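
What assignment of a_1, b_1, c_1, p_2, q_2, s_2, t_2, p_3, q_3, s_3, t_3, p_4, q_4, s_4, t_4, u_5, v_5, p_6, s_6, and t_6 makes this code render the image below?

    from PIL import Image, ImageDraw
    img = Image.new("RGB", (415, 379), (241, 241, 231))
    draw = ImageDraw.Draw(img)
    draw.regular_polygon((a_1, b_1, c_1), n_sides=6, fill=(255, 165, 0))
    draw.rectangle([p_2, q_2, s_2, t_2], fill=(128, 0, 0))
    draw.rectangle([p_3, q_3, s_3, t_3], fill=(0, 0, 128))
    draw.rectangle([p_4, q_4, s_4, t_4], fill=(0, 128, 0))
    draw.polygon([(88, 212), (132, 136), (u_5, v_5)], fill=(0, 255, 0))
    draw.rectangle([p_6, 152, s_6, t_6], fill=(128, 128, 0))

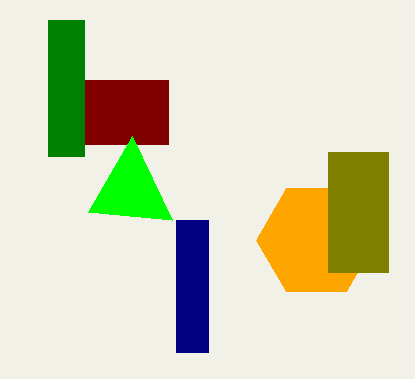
a_1 = 316; b_1 = 240; c_1 = 60; p_2 = 48; q_2 = 80; s_2 = 168; t_2 = 144; p_3 = 176; q_3 = 220; s_3 = 208; t_3 = 352; p_4 = 48; q_4 = 20; s_4 = 84; t_4 = 156; u_5 = 172; v_5 = 220; p_6 = 328; s_6 = 388; t_6 = 272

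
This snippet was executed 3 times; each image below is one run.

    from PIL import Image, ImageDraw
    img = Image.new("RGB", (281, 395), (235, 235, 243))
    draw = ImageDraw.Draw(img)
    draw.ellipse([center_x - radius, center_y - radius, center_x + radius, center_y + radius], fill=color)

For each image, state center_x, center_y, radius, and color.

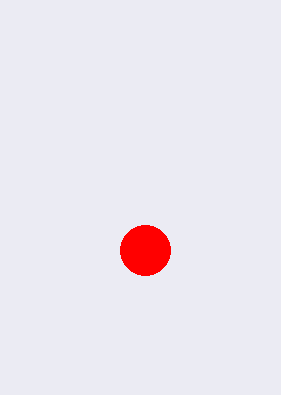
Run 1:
center_x = 145; center_y = 250; radius = 25; color = 'red'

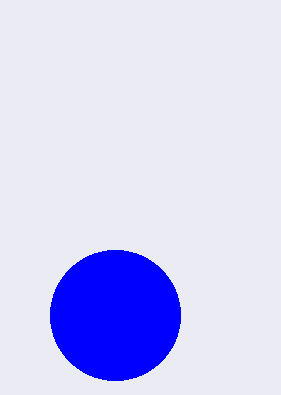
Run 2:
center_x = 115
center_y = 315
radius = 65
color = 'blue'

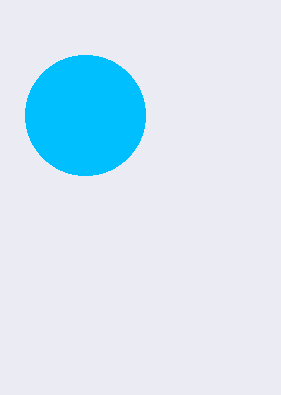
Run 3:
center_x = 85; center_y = 115; radius = 60; color = 'deepskyblue'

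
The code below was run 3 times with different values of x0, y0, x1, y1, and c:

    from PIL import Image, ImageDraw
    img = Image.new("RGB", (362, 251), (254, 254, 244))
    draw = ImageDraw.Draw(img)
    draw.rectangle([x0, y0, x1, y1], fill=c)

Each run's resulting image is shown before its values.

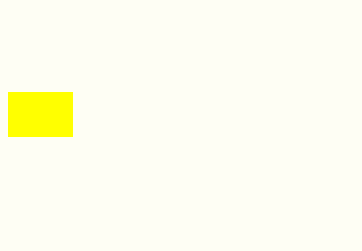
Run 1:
x0 = 8, y0 = 92, x1 = 72, y1 = 136, c = 'yellow'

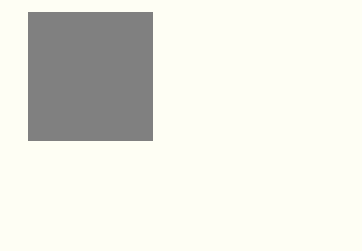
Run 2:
x0 = 28; y0 = 12; x1 = 152; y1 = 140; c = 'gray'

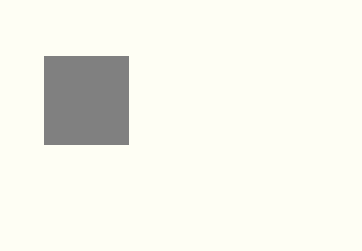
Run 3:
x0 = 44, y0 = 56, x1 = 128, y1 = 144, c = 'gray'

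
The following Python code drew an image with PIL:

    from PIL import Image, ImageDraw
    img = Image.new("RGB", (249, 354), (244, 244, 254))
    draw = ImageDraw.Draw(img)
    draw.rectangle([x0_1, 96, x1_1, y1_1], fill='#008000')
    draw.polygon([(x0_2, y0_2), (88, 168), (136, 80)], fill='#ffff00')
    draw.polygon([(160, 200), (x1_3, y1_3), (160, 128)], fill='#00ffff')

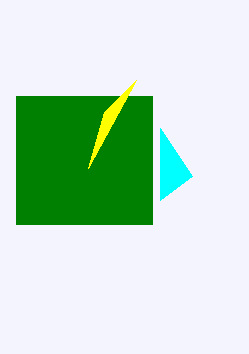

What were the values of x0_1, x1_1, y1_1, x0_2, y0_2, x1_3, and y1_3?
x0_1 = 16; x1_1 = 152; y1_1 = 224; x0_2 = 104; y0_2 = 112; x1_3 = 192; y1_3 = 176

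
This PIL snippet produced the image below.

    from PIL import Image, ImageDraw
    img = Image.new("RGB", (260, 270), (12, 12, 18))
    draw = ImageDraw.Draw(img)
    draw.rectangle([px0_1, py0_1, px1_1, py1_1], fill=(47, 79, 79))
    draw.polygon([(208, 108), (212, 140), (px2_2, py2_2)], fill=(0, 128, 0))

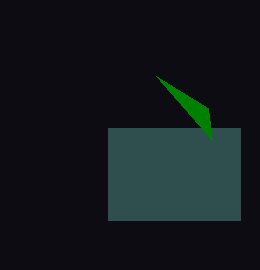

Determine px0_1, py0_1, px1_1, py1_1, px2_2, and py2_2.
px0_1 = 108, py0_1 = 128, px1_1 = 240, py1_1 = 220, px2_2 = 156, py2_2 = 76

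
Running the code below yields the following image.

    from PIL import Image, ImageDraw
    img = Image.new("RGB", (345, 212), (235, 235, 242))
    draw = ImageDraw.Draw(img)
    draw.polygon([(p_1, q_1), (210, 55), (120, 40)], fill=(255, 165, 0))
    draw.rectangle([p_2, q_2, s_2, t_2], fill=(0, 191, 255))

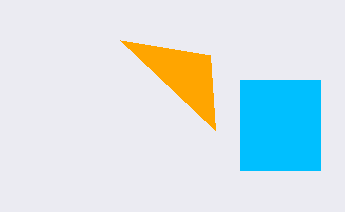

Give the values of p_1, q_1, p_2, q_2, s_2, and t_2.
p_1 = 215; q_1 = 130; p_2 = 240; q_2 = 80; s_2 = 320; t_2 = 170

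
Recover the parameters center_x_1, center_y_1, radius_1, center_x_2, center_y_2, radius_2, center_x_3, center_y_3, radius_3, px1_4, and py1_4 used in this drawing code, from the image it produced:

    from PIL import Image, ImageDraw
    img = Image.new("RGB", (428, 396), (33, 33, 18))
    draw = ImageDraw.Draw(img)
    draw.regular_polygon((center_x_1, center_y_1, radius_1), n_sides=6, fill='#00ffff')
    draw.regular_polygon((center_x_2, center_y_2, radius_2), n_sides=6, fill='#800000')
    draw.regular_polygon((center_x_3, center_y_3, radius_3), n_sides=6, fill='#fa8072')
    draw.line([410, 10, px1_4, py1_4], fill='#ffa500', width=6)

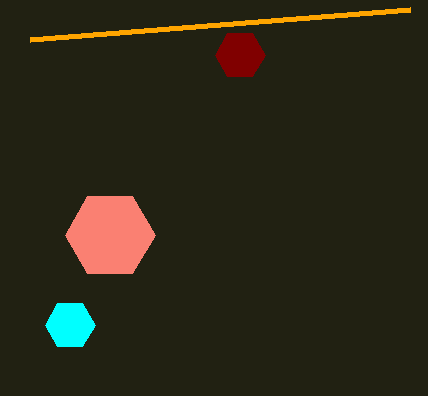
center_x_1 = 70, center_y_1 = 325, radius_1 = 25, center_x_2 = 240, center_y_2 = 55, radius_2 = 25, center_x_3 = 110, center_y_3 = 235, radius_3 = 45, px1_4 = 30, py1_4 = 40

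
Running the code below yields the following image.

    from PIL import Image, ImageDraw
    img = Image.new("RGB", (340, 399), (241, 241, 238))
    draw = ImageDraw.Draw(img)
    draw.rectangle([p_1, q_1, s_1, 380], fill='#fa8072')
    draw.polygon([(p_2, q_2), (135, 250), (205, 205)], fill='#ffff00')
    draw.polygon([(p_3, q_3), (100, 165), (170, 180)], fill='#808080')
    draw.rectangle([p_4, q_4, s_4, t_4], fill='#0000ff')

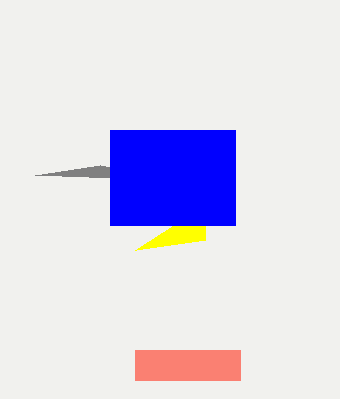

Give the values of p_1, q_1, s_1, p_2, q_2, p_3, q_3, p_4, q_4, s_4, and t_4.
p_1 = 135, q_1 = 350, s_1 = 240, p_2 = 205, q_2 = 240, p_3 = 35, q_3 = 175, p_4 = 110, q_4 = 130, s_4 = 235, t_4 = 225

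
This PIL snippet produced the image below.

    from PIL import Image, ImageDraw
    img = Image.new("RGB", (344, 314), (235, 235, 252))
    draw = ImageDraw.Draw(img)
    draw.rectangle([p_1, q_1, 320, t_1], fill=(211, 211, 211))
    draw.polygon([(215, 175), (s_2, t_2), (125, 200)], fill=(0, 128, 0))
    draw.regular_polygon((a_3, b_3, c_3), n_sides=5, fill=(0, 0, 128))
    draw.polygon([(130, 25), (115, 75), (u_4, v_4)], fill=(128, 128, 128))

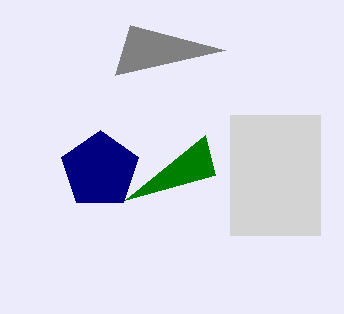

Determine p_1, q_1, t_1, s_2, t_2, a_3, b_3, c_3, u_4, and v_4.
p_1 = 230; q_1 = 115; t_1 = 235; s_2 = 205; t_2 = 135; a_3 = 100; b_3 = 170; c_3 = 40; u_4 = 225; v_4 = 50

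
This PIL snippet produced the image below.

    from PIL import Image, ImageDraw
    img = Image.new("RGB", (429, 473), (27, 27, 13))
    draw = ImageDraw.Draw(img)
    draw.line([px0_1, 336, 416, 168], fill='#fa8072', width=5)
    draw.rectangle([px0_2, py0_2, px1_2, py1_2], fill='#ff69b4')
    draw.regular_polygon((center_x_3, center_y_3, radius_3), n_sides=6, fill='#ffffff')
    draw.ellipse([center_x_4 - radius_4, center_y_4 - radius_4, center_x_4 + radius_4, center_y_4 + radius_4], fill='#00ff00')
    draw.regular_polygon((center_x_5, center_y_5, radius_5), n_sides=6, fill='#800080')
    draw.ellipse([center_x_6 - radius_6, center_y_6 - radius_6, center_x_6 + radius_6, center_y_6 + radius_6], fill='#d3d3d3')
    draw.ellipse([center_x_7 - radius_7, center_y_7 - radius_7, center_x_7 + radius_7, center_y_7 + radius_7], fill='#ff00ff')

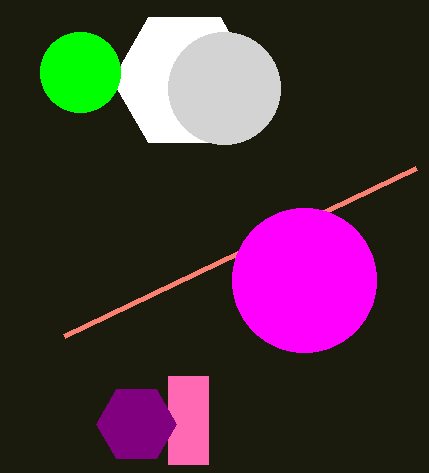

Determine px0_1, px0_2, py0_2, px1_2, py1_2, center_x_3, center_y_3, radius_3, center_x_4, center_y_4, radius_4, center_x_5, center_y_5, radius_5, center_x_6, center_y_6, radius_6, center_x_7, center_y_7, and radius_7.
px0_1 = 64, px0_2 = 168, py0_2 = 376, px1_2 = 208, py1_2 = 464, center_x_3 = 184, center_y_3 = 80, radius_3 = 72, center_x_4 = 80, center_y_4 = 72, radius_4 = 40, center_x_5 = 136, center_y_5 = 424, radius_5 = 40, center_x_6 = 224, center_y_6 = 88, radius_6 = 56, center_x_7 = 304, center_y_7 = 280, radius_7 = 72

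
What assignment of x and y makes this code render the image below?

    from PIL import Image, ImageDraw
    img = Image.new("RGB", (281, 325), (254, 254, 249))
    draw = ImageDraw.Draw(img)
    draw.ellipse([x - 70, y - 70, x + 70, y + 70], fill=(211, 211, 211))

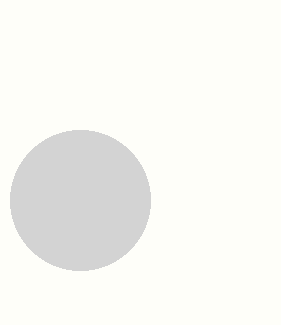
x = 80; y = 200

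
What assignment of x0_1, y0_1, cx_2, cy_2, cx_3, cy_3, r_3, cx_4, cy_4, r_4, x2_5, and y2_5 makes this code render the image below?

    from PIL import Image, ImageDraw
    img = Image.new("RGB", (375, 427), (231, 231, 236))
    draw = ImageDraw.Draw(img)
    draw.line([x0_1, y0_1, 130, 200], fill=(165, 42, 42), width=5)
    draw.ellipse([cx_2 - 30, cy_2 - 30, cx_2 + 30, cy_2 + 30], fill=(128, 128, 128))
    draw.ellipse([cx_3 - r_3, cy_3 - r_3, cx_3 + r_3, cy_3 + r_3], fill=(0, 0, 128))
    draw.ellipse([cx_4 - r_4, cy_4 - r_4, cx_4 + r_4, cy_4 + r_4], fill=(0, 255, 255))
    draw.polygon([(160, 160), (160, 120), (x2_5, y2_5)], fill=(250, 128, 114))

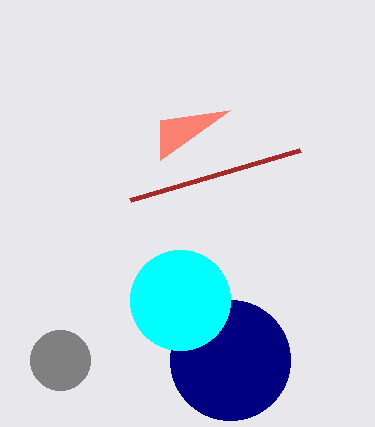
x0_1 = 300; y0_1 = 150; cx_2 = 60; cy_2 = 360; cx_3 = 230; cy_3 = 360; r_3 = 60; cx_4 = 180; cy_4 = 300; r_4 = 50; x2_5 = 230; y2_5 = 110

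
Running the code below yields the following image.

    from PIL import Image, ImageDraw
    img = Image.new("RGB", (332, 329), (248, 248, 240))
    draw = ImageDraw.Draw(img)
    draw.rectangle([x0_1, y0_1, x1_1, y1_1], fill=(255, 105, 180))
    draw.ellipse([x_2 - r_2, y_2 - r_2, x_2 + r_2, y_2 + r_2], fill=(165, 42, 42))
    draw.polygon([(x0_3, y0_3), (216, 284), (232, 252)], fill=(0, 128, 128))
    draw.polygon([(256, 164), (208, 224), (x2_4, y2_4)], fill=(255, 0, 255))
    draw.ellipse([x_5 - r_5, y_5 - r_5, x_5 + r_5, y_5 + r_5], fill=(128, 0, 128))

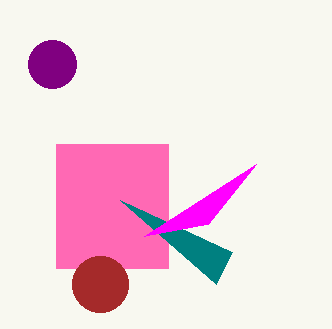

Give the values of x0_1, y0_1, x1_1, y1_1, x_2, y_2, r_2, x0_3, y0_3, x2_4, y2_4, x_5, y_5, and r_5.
x0_1 = 56; y0_1 = 144; x1_1 = 168; y1_1 = 268; x_2 = 100; y_2 = 284; r_2 = 28; x0_3 = 120; y0_3 = 200; x2_4 = 144; y2_4 = 236; x_5 = 52; y_5 = 64; r_5 = 24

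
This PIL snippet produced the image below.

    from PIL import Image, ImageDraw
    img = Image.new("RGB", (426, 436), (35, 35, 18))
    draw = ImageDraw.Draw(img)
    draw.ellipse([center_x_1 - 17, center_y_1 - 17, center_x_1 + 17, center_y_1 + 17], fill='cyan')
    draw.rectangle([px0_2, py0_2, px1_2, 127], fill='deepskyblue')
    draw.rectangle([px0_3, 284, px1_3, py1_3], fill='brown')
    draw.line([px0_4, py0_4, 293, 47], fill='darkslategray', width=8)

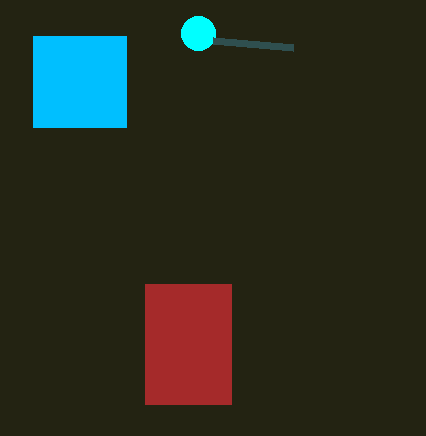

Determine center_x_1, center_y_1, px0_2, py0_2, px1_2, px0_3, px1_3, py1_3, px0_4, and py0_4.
center_x_1 = 198; center_y_1 = 33; px0_2 = 33; py0_2 = 36; px1_2 = 126; px0_3 = 145; px1_3 = 231; py1_3 = 404; px0_4 = 213; py0_4 = 40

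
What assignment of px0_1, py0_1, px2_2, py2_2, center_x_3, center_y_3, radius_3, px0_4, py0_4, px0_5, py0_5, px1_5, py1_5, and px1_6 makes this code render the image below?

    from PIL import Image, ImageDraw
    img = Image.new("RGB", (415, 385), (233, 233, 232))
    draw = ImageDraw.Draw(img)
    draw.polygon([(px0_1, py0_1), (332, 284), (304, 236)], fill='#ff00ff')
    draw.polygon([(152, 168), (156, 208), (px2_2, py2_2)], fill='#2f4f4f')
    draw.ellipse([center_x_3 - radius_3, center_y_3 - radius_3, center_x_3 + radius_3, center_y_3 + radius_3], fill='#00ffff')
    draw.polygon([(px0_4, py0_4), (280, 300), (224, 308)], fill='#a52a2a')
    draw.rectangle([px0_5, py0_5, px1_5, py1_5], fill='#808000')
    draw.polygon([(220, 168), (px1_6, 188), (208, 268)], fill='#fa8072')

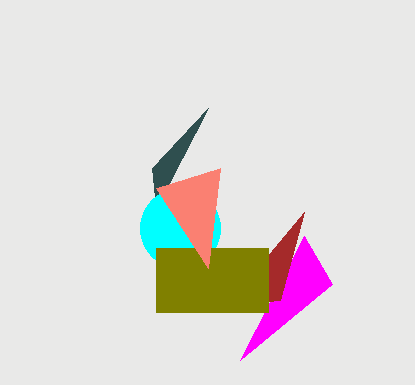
px0_1 = 240; py0_1 = 360; px2_2 = 208; py2_2 = 108; center_x_3 = 180; center_y_3 = 228; radius_3 = 40; px0_4 = 304; py0_4 = 212; px0_5 = 156; py0_5 = 248; px1_5 = 268; py1_5 = 312; px1_6 = 156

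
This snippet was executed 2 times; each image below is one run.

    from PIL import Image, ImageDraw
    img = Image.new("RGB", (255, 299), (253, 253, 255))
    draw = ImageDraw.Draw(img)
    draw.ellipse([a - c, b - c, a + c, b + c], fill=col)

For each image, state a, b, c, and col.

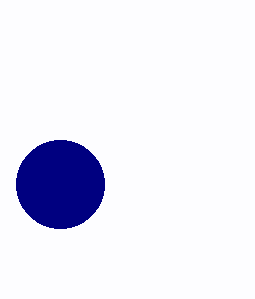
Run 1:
a = 60
b = 184
c = 44
col = 'navy'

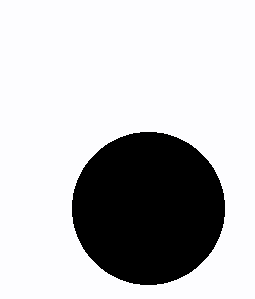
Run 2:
a = 148
b = 208
c = 76
col = 'black'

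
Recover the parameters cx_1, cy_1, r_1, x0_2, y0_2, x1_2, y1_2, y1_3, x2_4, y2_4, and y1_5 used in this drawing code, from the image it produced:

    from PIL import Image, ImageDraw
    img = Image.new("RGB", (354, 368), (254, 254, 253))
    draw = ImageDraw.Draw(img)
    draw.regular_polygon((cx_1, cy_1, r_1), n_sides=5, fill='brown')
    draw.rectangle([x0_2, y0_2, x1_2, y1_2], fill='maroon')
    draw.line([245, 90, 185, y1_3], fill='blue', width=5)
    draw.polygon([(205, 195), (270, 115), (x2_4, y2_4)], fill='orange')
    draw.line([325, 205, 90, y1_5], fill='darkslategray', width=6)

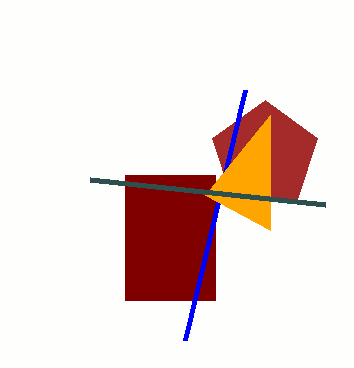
cx_1 = 265, cy_1 = 155, r_1 = 55, x0_2 = 125, y0_2 = 175, x1_2 = 215, y1_2 = 300, y1_3 = 340, x2_4 = 270, y2_4 = 230, y1_5 = 180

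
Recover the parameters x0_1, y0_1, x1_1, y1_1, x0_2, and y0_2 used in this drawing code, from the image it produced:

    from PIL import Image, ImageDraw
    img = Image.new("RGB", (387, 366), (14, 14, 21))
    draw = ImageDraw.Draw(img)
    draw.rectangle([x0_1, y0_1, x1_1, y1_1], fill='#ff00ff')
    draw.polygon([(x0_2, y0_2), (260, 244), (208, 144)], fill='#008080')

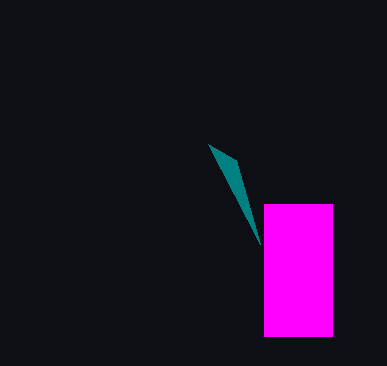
x0_1 = 264
y0_1 = 204
x1_1 = 332
y1_1 = 336
x0_2 = 236
y0_2 = 160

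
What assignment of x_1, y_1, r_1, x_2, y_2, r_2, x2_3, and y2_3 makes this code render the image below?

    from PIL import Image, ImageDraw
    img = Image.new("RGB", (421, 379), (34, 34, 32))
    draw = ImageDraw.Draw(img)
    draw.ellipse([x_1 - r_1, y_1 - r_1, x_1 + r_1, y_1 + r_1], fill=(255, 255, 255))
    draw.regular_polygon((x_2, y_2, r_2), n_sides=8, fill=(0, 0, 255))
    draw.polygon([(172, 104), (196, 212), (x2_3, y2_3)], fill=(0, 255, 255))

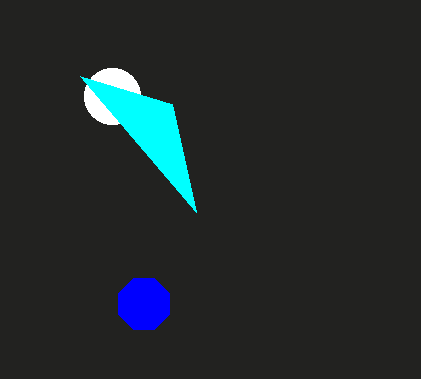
x_1 = 112, y_1 = 96, r_1 = 28, x_2 = 144, y_2 = 304, r_2 = 28, x2_3 = 80, y2_3 = 76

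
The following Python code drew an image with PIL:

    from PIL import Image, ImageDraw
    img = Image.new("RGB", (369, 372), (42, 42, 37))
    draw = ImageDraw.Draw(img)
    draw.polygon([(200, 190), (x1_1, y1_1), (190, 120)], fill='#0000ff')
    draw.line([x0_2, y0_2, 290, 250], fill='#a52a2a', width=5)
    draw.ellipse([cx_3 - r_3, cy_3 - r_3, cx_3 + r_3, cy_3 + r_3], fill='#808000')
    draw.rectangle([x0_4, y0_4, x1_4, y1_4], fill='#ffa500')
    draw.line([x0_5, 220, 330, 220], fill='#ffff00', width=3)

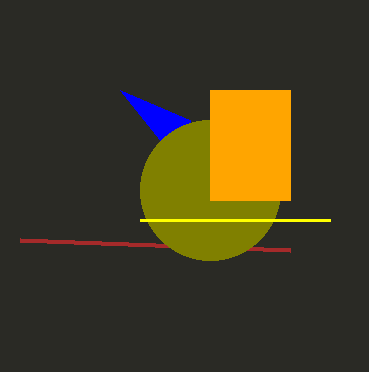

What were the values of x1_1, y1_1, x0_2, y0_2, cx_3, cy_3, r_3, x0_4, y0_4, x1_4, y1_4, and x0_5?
x1_1 = 120
y1_1 = 90
x0_2 = 20
y0_2 = 240
cx_3 = 210
cy_3 = 190
r_3 = 70
x0_4 = 210
y0_4 = 90
x1_4 = 290
y1_4 = 200
x0_5 = 140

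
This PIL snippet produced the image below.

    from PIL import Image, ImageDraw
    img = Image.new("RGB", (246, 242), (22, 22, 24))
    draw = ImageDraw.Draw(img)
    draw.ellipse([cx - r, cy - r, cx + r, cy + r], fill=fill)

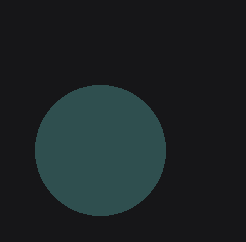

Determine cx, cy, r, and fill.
cx = 100, cy = 150, r = 65, fill = 'darkslategray'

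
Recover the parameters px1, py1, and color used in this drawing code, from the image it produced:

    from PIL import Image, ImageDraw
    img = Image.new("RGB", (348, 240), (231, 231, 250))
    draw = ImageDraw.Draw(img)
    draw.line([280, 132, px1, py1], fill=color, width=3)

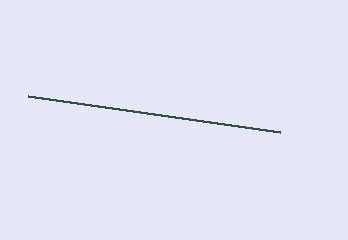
px1 = 28; py1 = 96; color = 'darkslategray'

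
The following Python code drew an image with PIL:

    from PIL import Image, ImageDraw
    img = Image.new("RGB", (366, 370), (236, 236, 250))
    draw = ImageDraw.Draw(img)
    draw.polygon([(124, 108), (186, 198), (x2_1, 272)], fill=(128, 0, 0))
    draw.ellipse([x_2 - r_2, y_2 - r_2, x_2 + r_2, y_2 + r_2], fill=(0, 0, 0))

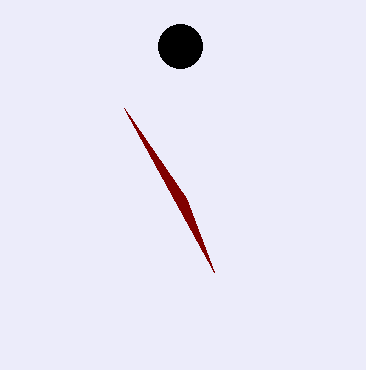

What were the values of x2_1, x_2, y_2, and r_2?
x2_1 = 214
x_2 = 180
y_2 = 46
r_2 = 22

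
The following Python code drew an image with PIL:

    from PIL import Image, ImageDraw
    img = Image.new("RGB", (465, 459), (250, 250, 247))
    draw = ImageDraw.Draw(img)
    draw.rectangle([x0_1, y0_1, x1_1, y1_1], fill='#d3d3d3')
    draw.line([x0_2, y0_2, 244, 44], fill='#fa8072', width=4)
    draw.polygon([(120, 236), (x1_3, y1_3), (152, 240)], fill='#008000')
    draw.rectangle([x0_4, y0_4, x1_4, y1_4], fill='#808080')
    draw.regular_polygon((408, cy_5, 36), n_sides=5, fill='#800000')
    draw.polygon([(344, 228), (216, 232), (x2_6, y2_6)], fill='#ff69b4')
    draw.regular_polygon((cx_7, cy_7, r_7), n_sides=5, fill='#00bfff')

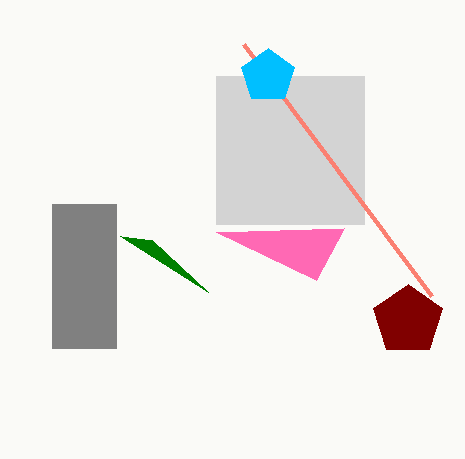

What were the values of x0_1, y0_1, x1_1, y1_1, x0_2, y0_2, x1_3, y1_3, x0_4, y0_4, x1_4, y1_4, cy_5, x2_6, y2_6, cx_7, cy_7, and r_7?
x0_1 = 216; y0_1 = 76; x1_1 = 364; y1_1 = 224; x0_2 = 432; y0_2 = 296; x1_3 = 208; y1_3 = 292; x0_4 = 52; y0_4 = 204; x1_4 = 116; y1_4 = 348; cy_5 = 320; x2_6 = 316; y2_6 = 280; cx_7 = 268; cy_7 = 76; r_7 = 28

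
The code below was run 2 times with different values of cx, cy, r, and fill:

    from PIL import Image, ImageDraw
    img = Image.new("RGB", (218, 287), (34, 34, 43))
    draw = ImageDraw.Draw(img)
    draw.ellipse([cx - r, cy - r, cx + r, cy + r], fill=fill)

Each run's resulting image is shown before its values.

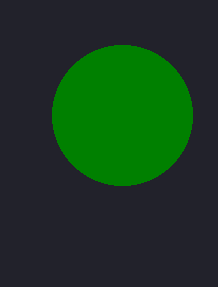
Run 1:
cx = 122; cy = 115; r = 70; fill = 'green'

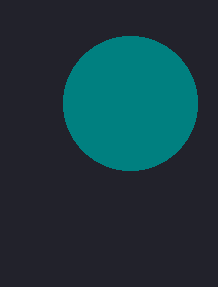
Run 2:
cx = 130, cy = 103, r = 67, fill = 'teal'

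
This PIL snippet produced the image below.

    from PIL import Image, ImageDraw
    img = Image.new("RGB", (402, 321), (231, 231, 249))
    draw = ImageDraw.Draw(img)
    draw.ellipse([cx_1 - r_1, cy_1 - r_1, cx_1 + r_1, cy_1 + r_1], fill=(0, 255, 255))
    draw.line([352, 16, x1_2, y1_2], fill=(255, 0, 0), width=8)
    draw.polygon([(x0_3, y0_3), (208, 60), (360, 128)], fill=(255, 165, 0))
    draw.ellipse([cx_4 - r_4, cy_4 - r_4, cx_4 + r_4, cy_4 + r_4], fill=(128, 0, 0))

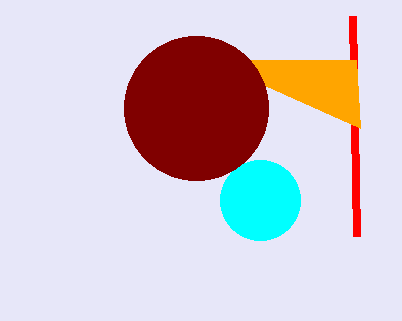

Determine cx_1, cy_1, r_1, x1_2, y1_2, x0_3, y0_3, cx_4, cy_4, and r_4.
cx_1 = 260; cy_1 = 200; r_1 = 40; x1_2 = 356; y1_2 = 236; x0_3 = 356; y0_3 = 60; cx_4 = 196; cy_4 = 108; r_4 = 72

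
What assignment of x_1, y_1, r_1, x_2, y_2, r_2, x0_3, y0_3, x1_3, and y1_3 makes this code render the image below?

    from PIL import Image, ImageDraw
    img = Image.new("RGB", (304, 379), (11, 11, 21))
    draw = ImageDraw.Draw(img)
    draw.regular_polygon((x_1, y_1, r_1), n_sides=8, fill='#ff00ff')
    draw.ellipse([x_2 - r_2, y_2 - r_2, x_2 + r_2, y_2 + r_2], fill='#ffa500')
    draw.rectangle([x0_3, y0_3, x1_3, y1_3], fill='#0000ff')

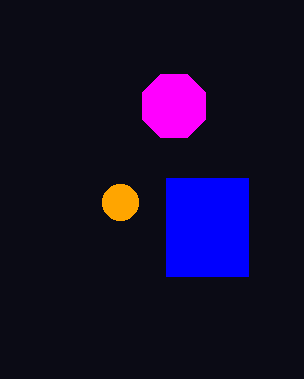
x_1 = 174; y_1 = 106; r_1 = 34; x_2 = 120; y_2 = 202; r_2 = 18; x0_3 = 166; y0_3 = 178; x1_3 = 248; y1_3 = 276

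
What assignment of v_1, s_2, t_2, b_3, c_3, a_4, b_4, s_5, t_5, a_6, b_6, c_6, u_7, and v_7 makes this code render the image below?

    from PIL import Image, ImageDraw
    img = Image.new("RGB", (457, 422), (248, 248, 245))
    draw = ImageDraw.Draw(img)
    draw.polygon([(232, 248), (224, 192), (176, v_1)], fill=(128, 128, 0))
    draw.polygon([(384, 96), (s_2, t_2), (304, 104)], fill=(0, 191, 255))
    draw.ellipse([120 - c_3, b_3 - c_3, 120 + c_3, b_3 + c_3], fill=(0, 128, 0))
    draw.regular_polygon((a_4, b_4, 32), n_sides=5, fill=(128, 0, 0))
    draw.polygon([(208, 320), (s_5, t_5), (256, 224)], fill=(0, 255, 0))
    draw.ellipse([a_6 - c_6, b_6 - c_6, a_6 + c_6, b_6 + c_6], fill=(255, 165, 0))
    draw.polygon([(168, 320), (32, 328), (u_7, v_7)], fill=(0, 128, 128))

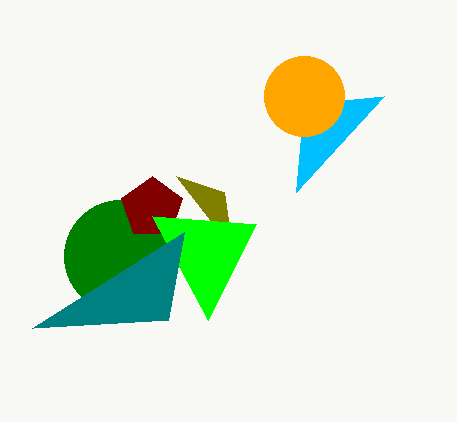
v_1 = 176, s_2 = 296, t_2 = 192, b_3 = 256, c_3 = 56, a_4 = 152, b_4 = 208, s_5 = 152, t_5 = 216, a_6 = 304, b_6 = 96, c_6 = 40, u_7 = 184, v_7 = 232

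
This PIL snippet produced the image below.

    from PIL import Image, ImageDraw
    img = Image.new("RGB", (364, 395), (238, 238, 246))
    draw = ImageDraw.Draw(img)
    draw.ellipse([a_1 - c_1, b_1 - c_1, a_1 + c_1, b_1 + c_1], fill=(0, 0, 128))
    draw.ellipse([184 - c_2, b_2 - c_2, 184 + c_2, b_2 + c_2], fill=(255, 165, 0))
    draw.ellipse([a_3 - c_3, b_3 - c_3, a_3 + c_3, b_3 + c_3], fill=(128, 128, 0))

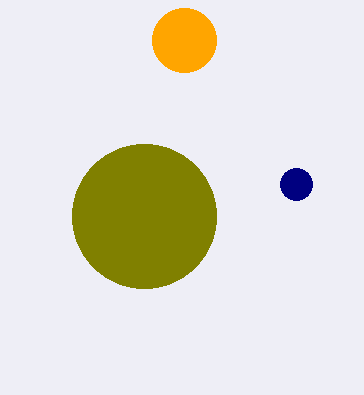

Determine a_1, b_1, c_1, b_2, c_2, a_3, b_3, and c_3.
a_1 = 296
b_1 = 184
c_1 = 16
b_2 = 40
c_2 = 32
a_3 = 144
b_3 = 216
c_3 = 72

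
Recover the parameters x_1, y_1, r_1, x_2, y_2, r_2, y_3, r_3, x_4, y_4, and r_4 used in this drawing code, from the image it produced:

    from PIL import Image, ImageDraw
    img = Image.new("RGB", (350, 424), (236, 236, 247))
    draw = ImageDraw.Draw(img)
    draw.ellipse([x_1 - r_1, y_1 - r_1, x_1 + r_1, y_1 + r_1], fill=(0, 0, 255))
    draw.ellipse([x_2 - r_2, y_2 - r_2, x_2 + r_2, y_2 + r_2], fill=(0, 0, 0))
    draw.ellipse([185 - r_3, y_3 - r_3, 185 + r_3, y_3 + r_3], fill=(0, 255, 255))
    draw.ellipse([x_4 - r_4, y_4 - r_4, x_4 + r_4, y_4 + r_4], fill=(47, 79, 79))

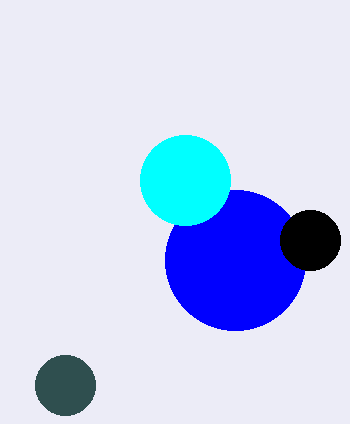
x_1 = 235; y_1 = 260; r_1 = 70; x_2 = 310; y_2 = 240; r_2 = 30; y_3 = 180; r_3 = 45; x_4 = 65; y_4 = 385; r_4 = 30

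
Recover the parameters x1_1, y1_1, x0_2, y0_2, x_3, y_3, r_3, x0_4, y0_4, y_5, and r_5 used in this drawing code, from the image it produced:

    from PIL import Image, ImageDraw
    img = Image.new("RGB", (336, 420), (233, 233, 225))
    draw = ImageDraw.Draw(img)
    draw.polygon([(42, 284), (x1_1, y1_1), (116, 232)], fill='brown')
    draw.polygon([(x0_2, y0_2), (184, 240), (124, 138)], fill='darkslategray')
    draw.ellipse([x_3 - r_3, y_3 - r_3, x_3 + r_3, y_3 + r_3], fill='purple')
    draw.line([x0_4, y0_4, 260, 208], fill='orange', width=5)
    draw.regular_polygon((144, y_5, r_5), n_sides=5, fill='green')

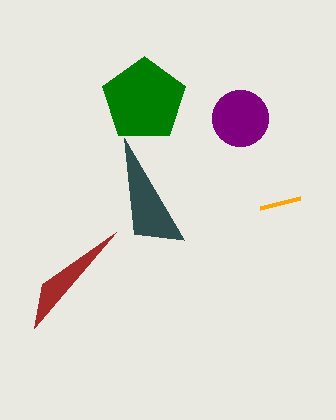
x1_1 = 34, y1_1 = 328, x0_2 = 134, y0_2 = 234, x_3 = 240, y_3 = 118, r_3 = 28, x0_4 = 300, y0_4 = 198, y_5 = 100, r_5 = 44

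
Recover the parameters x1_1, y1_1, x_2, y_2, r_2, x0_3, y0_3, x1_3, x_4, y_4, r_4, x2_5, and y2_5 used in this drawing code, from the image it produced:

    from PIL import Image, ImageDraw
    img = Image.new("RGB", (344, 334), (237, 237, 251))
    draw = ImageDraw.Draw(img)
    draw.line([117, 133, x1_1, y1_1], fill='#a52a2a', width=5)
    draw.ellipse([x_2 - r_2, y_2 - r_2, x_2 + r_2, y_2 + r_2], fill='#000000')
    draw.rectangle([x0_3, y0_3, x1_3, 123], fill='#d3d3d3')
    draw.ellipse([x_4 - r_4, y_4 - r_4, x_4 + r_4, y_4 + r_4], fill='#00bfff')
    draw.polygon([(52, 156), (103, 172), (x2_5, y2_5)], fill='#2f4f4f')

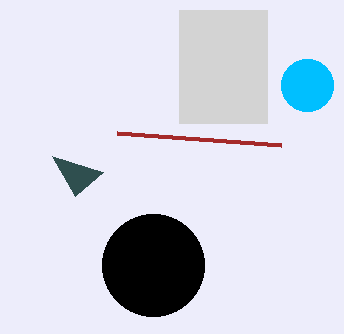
x1_1 = 281
y1_1 = 145
x_2 = 153
y_2 = 265
r_2 = 51
x0_3 = 179
y0_3 = 10
x1_3 = 267
x_4 = 307
y_4 = 85
r_4 = 26
x2_5 = 75
y2_5 = 196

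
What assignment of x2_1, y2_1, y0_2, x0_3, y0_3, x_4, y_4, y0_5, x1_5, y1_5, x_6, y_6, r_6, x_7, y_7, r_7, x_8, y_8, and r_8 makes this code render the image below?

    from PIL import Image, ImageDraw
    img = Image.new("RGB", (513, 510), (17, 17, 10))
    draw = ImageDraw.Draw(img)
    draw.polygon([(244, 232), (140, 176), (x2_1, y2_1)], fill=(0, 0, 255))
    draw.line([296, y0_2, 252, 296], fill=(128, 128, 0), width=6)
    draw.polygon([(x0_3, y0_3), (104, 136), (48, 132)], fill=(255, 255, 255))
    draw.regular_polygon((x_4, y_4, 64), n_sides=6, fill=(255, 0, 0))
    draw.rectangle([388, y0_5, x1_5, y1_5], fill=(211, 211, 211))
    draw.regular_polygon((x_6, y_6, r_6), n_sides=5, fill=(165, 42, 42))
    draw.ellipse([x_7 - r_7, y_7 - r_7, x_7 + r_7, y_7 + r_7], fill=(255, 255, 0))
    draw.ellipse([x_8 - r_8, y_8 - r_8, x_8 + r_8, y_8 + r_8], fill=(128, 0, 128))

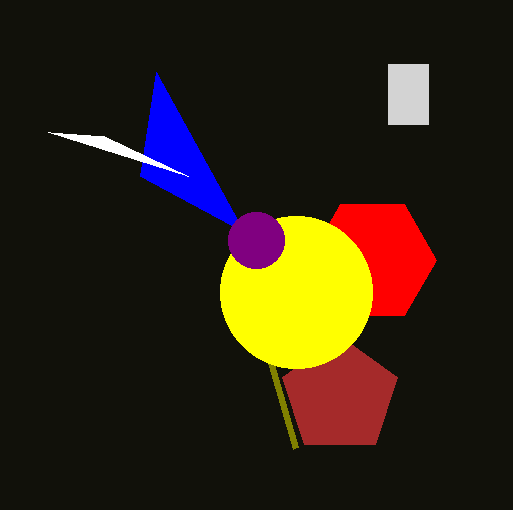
x2_1 = 156; y2_1 = 72; y0_2 = 448; x0_3 = 188; y0_3 = 176; x_4 = 372; y_4 = 260; y0_5 = 64; x1_5 = 428; y1_5 = 124; x_6 = 340; y_6 = 396; r_6 = 60; x_7 = 296; y_7 = 292; r_7 = 76; x_8 = 256; y_8 = 240; r_8 = 28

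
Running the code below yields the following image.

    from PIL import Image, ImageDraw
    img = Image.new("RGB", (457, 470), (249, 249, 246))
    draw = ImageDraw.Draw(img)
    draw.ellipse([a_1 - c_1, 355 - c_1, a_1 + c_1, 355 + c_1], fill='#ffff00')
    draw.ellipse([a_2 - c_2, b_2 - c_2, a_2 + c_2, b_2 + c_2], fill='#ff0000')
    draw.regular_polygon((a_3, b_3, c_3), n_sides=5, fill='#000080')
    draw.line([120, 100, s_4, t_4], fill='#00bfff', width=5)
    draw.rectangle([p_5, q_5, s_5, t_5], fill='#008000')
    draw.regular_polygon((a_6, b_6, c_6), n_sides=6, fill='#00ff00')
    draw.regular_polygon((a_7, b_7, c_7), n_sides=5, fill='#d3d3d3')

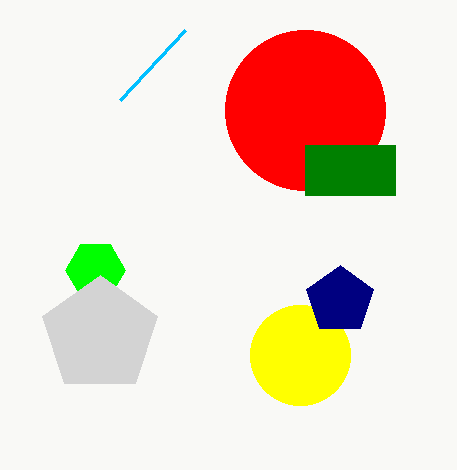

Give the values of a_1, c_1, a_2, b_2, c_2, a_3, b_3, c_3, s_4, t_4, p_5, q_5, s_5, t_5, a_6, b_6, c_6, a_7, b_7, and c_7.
a_1 = 300
c_1 = 50
a_2 = 305
b_2 = 110
c_2 = 80
a_3 = 340
b_3 = 300
c_3 = 35
s_4 = 185
t_4 = 30
p_5 = 305
q_5 = 145
s_5 = 395
t_5 = 195
a_6 = 95
b_6 = 270
c_6 = 30
a_7 = 100
b_7 = 335
c_7 = 60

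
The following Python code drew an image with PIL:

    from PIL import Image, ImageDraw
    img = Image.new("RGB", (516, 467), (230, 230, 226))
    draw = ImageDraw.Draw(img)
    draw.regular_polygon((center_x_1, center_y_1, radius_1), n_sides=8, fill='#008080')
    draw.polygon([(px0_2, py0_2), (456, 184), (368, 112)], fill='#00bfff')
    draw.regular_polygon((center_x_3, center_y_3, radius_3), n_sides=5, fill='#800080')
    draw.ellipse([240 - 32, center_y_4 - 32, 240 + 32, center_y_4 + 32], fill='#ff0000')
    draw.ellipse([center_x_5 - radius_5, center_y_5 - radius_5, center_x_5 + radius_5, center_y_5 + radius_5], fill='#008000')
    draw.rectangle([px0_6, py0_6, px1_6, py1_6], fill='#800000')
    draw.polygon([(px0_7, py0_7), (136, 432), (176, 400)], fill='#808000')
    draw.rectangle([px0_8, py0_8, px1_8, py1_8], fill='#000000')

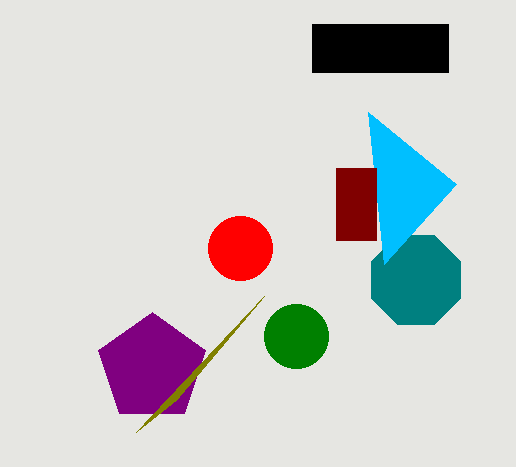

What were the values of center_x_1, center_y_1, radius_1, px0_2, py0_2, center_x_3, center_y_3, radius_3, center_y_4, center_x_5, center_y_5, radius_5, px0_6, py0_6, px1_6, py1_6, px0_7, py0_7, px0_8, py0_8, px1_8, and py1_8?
center_x_1 = 416, center_y_1 = 280, radius_1 = 48, px0_2 = 384, py0_2 = 264, center_x_3 = 152, center_y_3 = 368, radius_3 = 56, center_y_4 = 248, center_x_5 = 296, center_y_5 = 336, radius_5 = 32, px0_6 = 336, py0_6 = 168, px1_6 = 376, py1_6 = 240, px0_7 = 264, py0_7 = 296, px0_8 = 312, py0_8 = 24, px1_8 = 448, py1_8 = 72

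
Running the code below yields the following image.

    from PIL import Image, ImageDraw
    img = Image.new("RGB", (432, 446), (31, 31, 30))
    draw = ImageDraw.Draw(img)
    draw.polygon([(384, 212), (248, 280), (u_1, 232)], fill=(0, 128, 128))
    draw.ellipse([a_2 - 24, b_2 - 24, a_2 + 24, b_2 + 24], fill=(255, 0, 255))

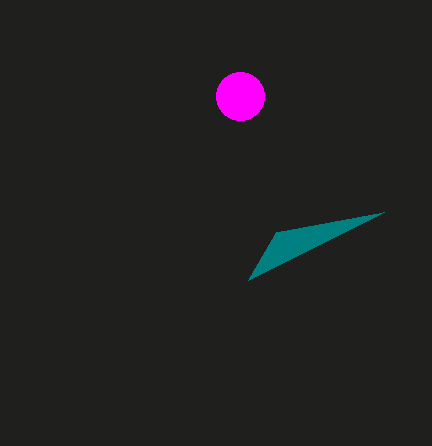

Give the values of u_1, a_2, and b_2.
u_1 = 276; a_2 = 240; b_2 = 96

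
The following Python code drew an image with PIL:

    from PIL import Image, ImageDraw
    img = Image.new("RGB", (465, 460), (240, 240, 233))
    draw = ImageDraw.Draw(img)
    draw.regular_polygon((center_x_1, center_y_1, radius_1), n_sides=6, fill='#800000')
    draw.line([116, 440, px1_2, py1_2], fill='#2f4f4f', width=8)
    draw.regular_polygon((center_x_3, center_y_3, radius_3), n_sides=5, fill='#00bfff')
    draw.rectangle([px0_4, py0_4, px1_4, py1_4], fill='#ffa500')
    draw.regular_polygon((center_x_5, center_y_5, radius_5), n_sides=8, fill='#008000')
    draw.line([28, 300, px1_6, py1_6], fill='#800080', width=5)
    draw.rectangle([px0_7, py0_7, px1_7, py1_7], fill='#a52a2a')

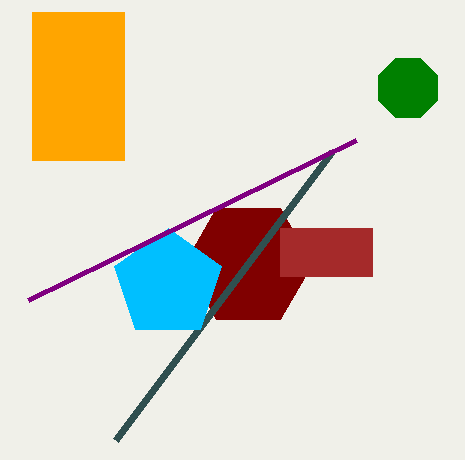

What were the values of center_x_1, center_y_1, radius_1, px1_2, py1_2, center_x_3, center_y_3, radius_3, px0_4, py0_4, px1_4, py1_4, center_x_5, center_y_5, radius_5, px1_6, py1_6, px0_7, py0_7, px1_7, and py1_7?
center_x_1 = 248; center_y_1 = 264; radius_1 = 64; px1_2 = 332; py1_2 = 152; center_x_3 = 168; center_y_3 = 284; radius_3 = 56; px0_4 = 32; py0_4 = 12; px1_4 = 124; py1_4 = 160; center_x_5 = 408; center_y_5 = 88; radius_5 = 32; px1_6 = 356; py1_6 = 140; px0_7 = 280; py0_7 = 228; px1_7 = 372; py1_7 = 276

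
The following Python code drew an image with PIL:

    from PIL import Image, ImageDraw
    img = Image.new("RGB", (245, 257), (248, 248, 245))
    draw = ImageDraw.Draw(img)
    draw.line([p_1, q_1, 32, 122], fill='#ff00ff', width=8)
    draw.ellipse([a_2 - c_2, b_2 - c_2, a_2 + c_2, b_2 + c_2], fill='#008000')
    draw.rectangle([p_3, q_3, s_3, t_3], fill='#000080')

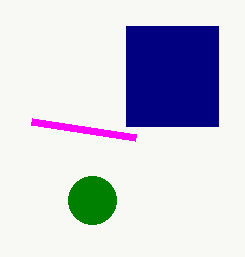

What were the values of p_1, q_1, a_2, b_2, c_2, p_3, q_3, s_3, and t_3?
p_1 = 136, q_1 = 138, a_2 = 92, b_2 = 200, c_2 = 24, p_3 = 126, q_3 = 26, s_3 = 218, t_3 = 126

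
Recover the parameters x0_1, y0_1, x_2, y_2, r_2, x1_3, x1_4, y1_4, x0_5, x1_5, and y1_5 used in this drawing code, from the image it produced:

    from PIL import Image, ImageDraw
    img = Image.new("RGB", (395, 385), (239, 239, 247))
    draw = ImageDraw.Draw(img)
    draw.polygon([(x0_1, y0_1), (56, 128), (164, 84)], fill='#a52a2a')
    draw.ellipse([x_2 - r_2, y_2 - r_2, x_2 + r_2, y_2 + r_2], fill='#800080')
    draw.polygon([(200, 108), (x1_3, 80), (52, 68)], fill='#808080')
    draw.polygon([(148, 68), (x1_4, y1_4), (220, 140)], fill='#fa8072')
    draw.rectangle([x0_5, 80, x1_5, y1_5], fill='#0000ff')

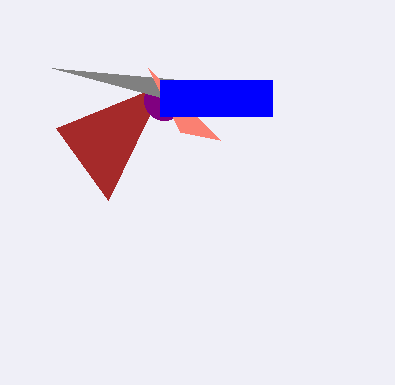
x0_1 = 108; y0_1 = 200; x_2 = 164; y_2 = 100; r_2 = 20; x1_3 = 184; x1_4 = 180; y1_4 = 132; x0_5 = 160; x1_5 = 272; y1_5 = 116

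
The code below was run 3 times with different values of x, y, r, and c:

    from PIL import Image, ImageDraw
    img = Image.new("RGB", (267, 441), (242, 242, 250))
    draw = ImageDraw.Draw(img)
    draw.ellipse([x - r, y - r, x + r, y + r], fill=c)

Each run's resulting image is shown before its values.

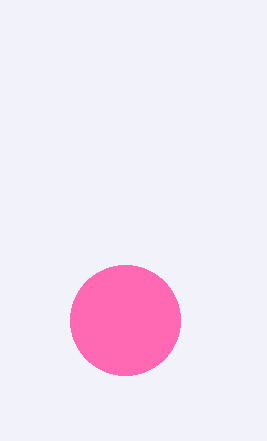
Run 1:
x = 125
y = 320
r = 55
c = 'hotpink'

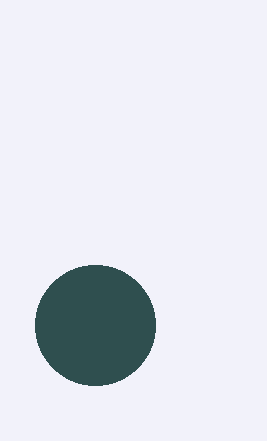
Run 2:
x = 95
y = 325
r = 60
c = 'darkslategray'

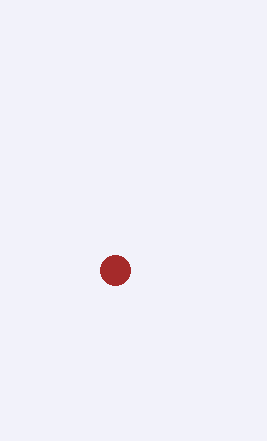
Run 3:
x = 115; y = 270; r = 15; c = 'brown'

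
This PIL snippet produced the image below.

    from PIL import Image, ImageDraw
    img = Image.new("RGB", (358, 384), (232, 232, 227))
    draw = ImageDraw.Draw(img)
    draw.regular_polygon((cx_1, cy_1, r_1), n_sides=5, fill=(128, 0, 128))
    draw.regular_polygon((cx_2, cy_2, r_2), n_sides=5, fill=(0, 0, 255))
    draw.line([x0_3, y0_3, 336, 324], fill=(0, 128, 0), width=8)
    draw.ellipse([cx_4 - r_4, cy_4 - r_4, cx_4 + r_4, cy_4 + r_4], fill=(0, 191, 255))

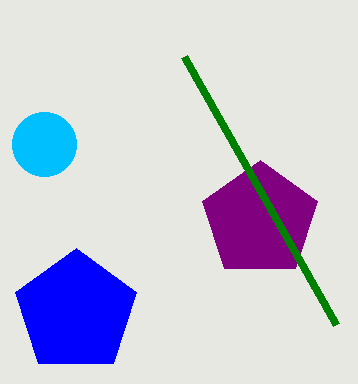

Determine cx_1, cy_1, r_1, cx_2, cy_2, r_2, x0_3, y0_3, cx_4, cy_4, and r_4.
cx_1 = 260
cy_1 = 220
r_1 = 60
cx_2 = 76
cy_2 = 312
r_2 = 64
x0_3 = 184
y0_3 = 56
cx_4 = 44
cy_4 = 144
r_4 = 32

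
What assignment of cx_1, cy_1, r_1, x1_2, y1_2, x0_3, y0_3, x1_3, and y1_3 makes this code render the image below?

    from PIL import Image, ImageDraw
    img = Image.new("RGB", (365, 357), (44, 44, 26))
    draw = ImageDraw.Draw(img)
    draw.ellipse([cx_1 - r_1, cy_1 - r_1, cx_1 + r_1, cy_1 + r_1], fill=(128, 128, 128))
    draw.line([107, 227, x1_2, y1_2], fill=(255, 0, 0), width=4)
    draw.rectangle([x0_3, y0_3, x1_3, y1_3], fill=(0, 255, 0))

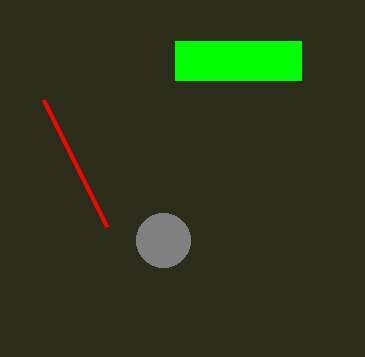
cx_1 = 163; cy_1 = 240; r_1 = 27; x1_2 = 44; y1_2 = 100; x0_3 = 175; y0_3 = 41; x1_3 = 301; y1_3 = 80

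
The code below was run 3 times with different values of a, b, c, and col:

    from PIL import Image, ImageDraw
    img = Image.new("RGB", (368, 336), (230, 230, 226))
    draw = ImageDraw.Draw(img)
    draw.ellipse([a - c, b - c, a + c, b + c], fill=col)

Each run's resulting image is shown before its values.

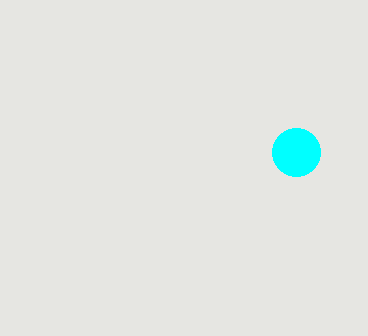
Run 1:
a = 296, b = 152, c = 24, col = 'cyan'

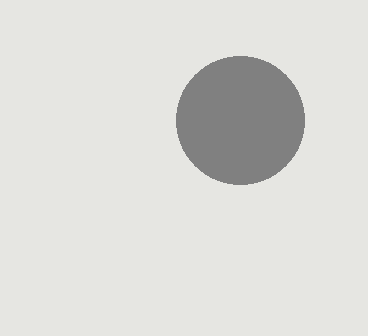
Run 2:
a = 240
b = 120
c = 64
col = 'gray'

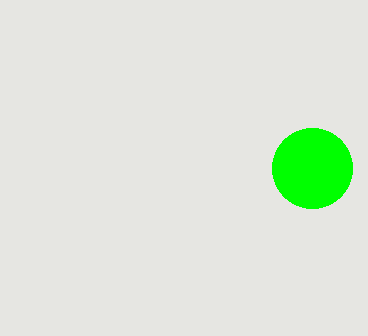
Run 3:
a = 312
b = 168
c = 40
col = 'lime'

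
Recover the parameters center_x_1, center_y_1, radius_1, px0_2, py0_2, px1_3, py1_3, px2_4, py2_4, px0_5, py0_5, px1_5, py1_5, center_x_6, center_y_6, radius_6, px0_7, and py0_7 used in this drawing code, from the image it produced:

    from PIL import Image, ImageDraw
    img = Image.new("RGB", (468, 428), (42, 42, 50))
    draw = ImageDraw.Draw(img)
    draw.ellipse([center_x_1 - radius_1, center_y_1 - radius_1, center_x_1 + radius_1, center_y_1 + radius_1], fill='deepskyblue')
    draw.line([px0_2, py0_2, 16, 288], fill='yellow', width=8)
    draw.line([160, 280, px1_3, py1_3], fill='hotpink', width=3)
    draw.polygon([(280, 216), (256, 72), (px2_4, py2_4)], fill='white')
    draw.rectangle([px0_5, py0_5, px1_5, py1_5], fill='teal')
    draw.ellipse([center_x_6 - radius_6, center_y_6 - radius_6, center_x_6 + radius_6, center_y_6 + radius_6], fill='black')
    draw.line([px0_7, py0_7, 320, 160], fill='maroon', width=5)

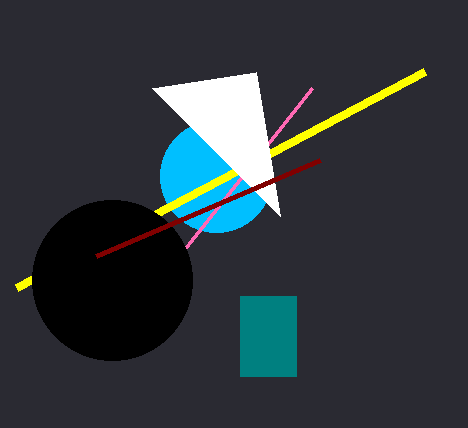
center_x_1 = 216; center_y_1 = 176; radius_1 = 56; px0_2 = 424; py0_2 = 72; px1_3 = 312; py1_3 = 88; px2_4 = 152; py2_4 = 88; px0_5 = 240; py0_5 = 296; px1_5 = 296; py1_5 = 376; center_x_6 = 112; center_y_6 = 280; radius_6 = 80; px0_7 = 96; py0_7 = 256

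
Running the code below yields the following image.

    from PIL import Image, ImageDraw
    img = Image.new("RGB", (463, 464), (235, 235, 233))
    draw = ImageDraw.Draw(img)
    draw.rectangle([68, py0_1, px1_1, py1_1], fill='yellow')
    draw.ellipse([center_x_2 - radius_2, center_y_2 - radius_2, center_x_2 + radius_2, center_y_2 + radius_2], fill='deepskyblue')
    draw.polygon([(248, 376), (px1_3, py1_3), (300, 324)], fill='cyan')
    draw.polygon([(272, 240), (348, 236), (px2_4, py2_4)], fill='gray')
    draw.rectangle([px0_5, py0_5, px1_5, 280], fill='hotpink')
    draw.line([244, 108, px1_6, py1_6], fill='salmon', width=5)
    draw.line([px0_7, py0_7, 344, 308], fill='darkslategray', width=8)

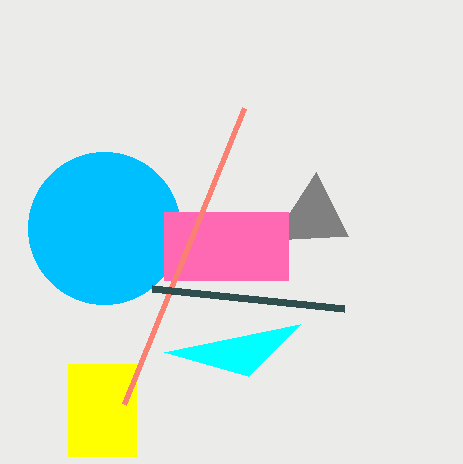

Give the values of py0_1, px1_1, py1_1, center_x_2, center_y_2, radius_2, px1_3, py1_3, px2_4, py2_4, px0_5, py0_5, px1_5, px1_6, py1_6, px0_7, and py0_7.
py0_1 = 364
px1_1 = 136
py1_1 = 456
center_x_2 = 104
center_y_2 = 228
radius_2 = 76
px1_3 = 164
py1_3 = 352
px2_4 = 316
py2_4 = 172
px0_5 = 164
py0_5 = 212
px1_5 = 288
px1_6 = 124
py1_6 = 404
px0_7 = 152
py0_7 = 288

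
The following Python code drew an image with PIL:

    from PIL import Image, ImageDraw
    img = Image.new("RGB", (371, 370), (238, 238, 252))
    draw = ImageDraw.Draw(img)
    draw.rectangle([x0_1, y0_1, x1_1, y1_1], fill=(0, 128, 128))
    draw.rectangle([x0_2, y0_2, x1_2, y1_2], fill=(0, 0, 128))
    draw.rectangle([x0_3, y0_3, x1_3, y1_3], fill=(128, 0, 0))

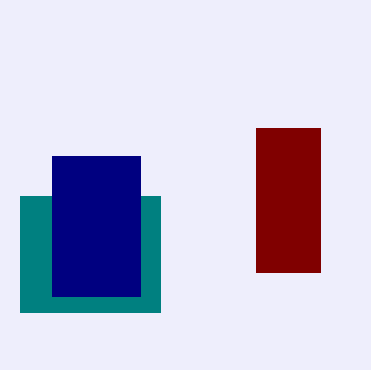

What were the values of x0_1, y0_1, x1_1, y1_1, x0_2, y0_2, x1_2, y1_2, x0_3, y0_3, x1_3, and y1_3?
x0_1 = 20, y0_1 = 196, x1_1 = 160, y1_1 = 312, x0_2 = 52, y0_2 = 156, x1_2 = 140, y1_2 = 296, x0_3 = 256, y0_3 = 128, x1_3 = 320, y1_3 = 272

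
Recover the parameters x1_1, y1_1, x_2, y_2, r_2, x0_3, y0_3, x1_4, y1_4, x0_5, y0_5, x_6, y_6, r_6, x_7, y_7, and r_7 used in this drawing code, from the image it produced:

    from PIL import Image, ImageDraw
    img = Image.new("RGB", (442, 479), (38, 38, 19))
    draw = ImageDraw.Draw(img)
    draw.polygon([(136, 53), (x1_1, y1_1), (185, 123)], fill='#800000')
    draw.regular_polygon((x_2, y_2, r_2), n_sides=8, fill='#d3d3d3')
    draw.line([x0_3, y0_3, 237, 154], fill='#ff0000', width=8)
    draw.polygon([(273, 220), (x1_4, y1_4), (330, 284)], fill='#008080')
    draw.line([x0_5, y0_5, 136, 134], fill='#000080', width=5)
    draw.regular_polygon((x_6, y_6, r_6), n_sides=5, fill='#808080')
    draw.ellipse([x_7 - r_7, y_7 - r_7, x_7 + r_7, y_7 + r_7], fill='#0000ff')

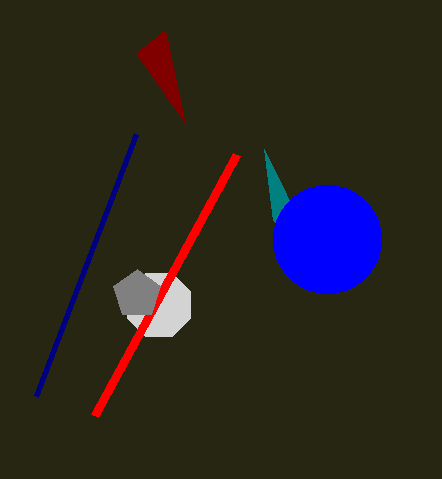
x1_1 = 165
y1_1 = 30
x_2 = 159
y_2 = 305
r_2 = 34
x0_3 = 95
y0_3 = 415
x1_4 = 264
y1_4 = 149
x0_5 = 36
y0_5 = 396
x_6 = 137
y_6 = 294
r_6 = 25
x_7 = 327
y_7 = 239
r_7 = 54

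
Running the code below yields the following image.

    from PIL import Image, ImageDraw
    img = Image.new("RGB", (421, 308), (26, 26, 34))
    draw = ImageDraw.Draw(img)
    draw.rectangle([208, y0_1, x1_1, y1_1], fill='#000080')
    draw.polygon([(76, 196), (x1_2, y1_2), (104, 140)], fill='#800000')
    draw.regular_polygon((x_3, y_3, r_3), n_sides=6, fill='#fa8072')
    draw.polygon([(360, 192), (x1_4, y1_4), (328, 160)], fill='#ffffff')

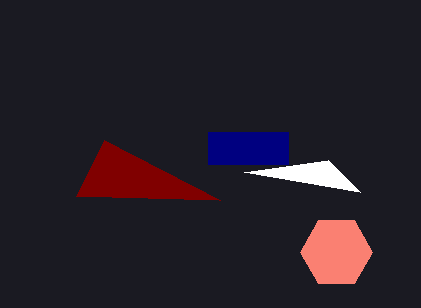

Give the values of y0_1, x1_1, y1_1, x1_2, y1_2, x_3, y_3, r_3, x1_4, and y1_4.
y0_1 = 132
x1_1 = 288
y1_1 = 164
x1_2 = 220
y1_2 = 200
x_3 = 336
y_3 = 252
r_3 = 36
x1_4 = 244
y1_4 = 172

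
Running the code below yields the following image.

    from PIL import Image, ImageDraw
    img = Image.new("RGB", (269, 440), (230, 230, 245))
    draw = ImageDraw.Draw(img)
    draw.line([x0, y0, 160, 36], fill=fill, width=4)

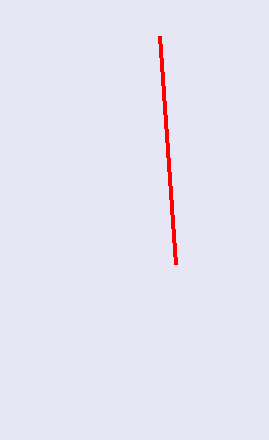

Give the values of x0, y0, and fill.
x0 = 176; y0 = 264; fill = 'red'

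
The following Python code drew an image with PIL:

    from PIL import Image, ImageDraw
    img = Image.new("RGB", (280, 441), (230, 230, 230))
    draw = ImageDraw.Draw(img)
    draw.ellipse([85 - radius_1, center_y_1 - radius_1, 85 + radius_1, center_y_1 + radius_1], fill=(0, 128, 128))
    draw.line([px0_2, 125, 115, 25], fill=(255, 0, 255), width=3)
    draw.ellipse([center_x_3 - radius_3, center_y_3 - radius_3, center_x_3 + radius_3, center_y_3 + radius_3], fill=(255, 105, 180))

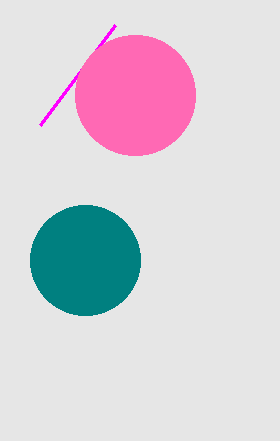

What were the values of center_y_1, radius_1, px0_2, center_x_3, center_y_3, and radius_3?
center_y_1 = 260
radius_1 = 55
px0_2 = 40
center_x_3 = 135
center_y_3 = 95
radius_3 = 60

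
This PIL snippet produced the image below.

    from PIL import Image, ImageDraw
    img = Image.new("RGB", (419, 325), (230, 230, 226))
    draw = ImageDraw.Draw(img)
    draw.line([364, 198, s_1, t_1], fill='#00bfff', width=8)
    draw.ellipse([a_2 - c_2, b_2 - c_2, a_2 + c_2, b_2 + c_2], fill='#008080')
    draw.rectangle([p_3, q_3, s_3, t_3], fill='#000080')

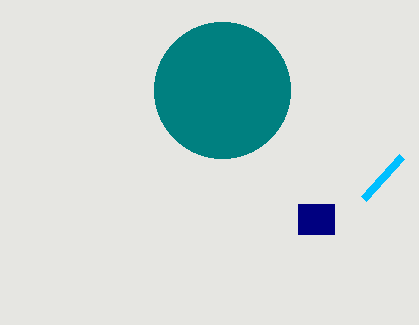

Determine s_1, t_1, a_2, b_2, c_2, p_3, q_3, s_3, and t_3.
s_1 = 402
t_1 = 156
a_2 = 222
b_2 = 90
c_2 = 68
p_3 = 298
q_3 = 204
s_3 = 334
t_3 = 234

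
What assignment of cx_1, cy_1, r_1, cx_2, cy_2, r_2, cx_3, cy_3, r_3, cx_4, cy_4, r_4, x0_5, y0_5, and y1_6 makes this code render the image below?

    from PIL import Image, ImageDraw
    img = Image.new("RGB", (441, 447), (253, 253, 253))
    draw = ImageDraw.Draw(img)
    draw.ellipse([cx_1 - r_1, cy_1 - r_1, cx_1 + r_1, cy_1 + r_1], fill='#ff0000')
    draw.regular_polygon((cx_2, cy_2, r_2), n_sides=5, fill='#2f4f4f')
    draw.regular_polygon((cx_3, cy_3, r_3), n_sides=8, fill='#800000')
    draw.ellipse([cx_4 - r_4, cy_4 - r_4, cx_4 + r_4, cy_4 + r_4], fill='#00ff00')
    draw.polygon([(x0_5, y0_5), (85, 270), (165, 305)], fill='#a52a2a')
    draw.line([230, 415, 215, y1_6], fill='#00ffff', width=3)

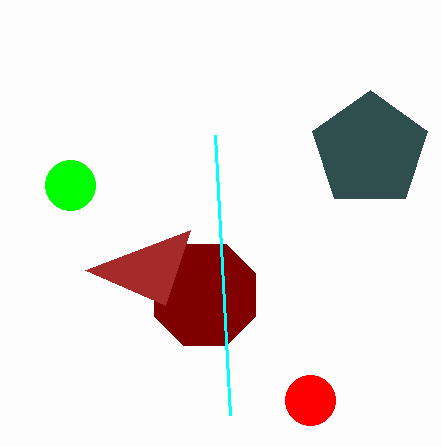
cx_1 = 310
cy_1 = 400
r_1 = 25
cx_2 = 370
cy_2 = 150
r_2 = 60
cx_3 = 205
cy_3 = 295
r_3 = 55
cx_4 = 70
cy_4 = 185
r_4 = 25
x0_5 = 190
y0_5 = 230
y1_6 = 135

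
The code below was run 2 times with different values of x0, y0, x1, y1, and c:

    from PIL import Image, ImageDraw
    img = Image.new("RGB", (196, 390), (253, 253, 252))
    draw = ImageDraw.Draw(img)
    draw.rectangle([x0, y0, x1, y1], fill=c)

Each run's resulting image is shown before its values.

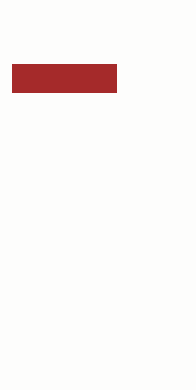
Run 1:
x0 = 12
y0 = 64
x1 = 116
y1 = 92
c = 'brown'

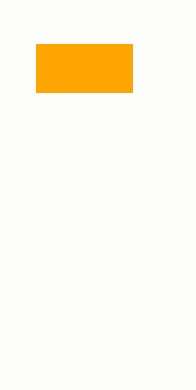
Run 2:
x0 = 36, y0 = 44, x1 = 132, y1 = 92, c = 'orange'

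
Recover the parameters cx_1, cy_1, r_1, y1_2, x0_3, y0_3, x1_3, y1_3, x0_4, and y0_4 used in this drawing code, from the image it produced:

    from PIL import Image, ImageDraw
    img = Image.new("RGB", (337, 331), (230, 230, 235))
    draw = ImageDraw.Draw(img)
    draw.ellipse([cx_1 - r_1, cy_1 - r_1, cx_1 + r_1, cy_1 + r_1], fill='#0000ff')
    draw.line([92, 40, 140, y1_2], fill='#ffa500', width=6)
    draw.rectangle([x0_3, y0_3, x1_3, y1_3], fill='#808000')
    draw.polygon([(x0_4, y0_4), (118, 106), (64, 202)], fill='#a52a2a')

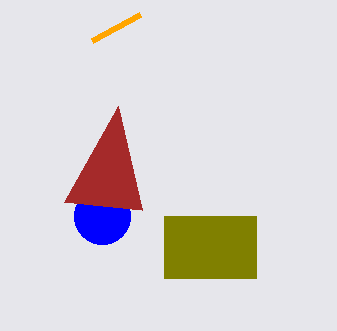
cx_1 = 102
cy_1 = 216
r_1 = 28
y1_2 = 14
x0_3 = 164
y0_3 = 216
x1_3 = 256
y1_3 = 278
x0_4 = 142
y0_4 = 210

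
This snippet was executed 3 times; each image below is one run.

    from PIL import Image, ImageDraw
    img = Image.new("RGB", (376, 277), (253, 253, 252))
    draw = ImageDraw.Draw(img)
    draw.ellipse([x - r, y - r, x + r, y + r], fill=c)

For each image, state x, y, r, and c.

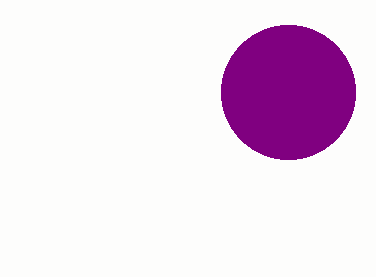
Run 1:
x = 288; y = 92; r = 67; c = 'purple'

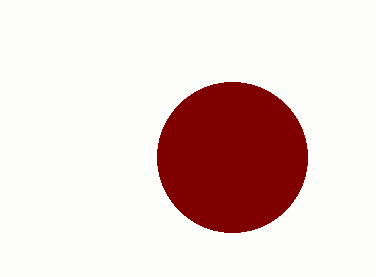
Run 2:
x = 232; y = 157; r = 75; c = 'maroon'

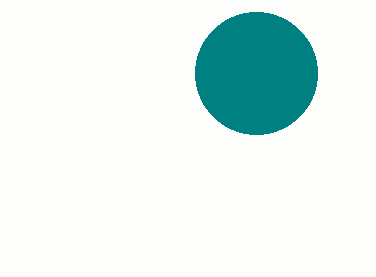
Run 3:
x = 256; y = 73; r = 61; c = 'teal'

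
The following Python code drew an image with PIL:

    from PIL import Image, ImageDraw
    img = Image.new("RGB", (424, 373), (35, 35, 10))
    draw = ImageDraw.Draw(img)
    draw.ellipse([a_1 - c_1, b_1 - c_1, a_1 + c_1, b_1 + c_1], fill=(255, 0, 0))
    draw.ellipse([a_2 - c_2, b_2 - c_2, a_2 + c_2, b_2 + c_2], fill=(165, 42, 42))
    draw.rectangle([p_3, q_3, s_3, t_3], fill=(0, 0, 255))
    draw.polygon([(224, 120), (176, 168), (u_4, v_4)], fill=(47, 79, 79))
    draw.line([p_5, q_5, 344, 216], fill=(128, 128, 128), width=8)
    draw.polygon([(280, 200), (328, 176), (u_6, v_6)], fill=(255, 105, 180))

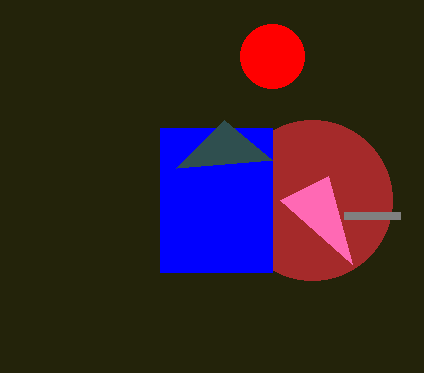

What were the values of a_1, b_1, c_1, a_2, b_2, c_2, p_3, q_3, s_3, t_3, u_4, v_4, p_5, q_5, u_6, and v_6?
a_1 = 272; b_1 = 56; c_1 = 32; a_2 = 312; b_2 = 200; c_2 = 80; p_3 = 160; q_3 = 128; s_3 = 272; t_3 = 272; u_4 = 272; v_4 = 160; p_5 = 400; q_5 = 216; u_6 = 352; v_6 = 264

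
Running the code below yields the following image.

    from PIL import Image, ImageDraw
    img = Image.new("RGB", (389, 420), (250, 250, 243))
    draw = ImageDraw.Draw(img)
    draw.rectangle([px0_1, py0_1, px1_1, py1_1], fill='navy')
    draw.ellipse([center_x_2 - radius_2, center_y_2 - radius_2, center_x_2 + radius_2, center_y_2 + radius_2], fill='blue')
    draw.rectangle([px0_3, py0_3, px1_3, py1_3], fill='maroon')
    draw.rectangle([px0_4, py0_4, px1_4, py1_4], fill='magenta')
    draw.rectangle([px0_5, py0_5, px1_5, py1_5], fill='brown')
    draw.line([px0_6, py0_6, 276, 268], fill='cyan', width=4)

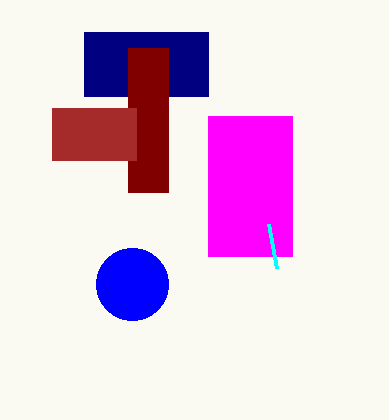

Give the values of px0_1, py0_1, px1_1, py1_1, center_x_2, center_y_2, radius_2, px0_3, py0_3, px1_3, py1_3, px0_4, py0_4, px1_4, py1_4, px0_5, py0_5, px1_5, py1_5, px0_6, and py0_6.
px0_1 = 84; py0_1 = 32; px1_1 = 208; py1_1 = 96; center_x_2 = 132; center_y_2 = 284; radius_2 = 36; px0_3 = 128; py0_3 = 48; px1_3 = 168; py1_3 = 192; px0_4 = 208; py0_4 = 116; px1_4 = 292; py1_4 = 256; px0_5 = 52; py0_5 = 108; px1_5 = 136; py1_5 = 160; px0_6 = 268; py0_6 = 224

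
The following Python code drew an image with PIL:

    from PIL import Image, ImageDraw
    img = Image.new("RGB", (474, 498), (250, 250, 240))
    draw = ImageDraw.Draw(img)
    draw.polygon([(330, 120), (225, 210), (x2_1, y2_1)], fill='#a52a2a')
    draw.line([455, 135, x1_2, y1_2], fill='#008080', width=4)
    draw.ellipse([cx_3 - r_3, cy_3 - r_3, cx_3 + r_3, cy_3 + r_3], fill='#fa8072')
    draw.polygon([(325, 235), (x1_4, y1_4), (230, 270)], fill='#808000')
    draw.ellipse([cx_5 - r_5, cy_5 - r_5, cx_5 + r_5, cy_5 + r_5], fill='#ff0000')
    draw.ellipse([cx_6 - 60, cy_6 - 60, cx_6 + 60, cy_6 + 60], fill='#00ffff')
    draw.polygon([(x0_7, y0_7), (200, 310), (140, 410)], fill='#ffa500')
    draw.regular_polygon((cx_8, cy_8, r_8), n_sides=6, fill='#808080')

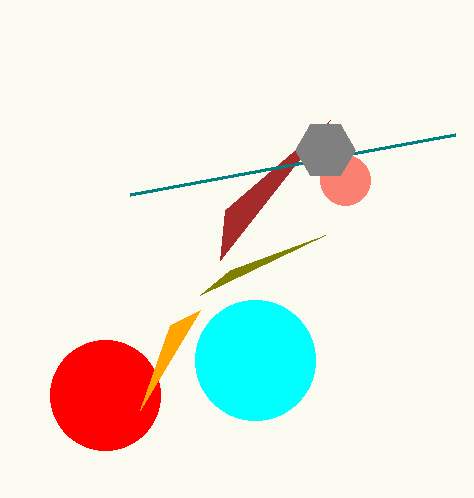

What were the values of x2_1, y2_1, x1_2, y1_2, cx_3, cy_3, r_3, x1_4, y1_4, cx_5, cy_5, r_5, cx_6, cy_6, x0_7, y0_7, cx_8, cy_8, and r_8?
x2_1 = 220; y2_1 = 260; x1_2 = 130; y1_2 = 195; cx_3 = 345; cy_3 = 180; r_3 = 25; x1_4 = 200; y1_4 = 295; cx_5 = 105; cy_5 = 395; r_5 = 55; cx_6 = 255; cy_6 = 360; x0_7 = 170; y0_7 = 325; cx_8 = 325; cy_8 = 150; r_8 = 30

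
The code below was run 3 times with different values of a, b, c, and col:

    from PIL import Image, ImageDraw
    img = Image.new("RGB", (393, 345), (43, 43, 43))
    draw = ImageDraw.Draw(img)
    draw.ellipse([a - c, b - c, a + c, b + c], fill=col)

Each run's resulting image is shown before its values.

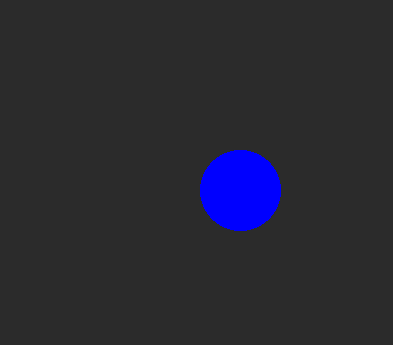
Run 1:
a = 240, b = 190, c = 40, col = 'blue'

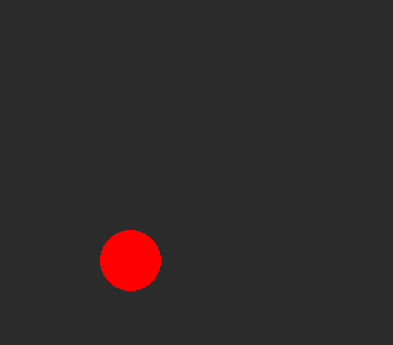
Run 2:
a = 130
b = 260
c = 30
col = 'red'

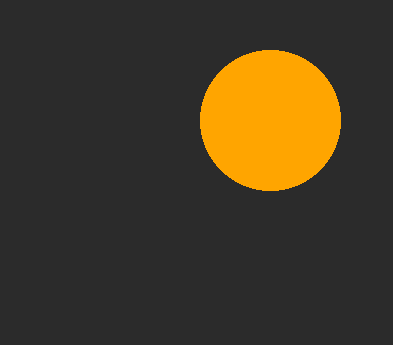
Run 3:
a = 270; b = 120; c = 70; col = 'orange'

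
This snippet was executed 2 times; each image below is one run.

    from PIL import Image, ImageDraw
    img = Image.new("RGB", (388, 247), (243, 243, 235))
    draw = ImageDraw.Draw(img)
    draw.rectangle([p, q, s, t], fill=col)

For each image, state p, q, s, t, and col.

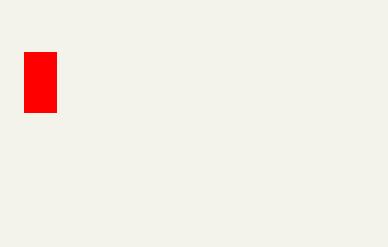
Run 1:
p = 24, q = 52, s = 56, t = 112, col = 'red'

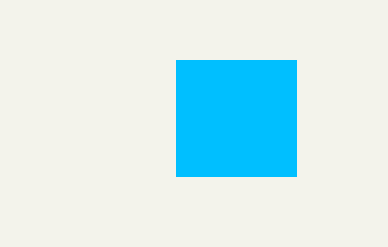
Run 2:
p = 176
q = 60
s = 296
t = 176
col = 'deepskyblue'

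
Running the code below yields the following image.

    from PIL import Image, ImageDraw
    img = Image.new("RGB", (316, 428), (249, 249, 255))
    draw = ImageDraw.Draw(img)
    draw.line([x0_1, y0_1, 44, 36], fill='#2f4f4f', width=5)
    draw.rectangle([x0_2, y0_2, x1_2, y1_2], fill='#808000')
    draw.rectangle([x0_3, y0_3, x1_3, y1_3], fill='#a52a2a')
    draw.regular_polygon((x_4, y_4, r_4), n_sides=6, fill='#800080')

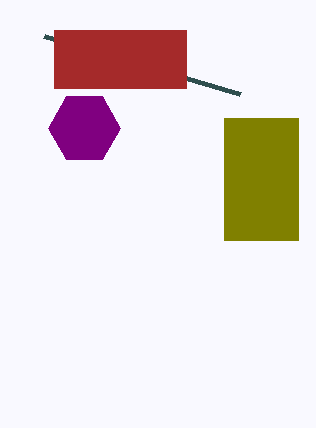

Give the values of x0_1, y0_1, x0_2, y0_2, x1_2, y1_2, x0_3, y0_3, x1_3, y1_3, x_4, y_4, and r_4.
x0_1 = 240; y0_1 = 94; x0_2 = 224; y0_2 = 118; x1_2 = 298; y1_2 = 240; x0_3 = 54; y0_3 = 30; x1_3 = 186; y1_3 = 88; x_4 = 84; y_4 = 128; r_4 = 36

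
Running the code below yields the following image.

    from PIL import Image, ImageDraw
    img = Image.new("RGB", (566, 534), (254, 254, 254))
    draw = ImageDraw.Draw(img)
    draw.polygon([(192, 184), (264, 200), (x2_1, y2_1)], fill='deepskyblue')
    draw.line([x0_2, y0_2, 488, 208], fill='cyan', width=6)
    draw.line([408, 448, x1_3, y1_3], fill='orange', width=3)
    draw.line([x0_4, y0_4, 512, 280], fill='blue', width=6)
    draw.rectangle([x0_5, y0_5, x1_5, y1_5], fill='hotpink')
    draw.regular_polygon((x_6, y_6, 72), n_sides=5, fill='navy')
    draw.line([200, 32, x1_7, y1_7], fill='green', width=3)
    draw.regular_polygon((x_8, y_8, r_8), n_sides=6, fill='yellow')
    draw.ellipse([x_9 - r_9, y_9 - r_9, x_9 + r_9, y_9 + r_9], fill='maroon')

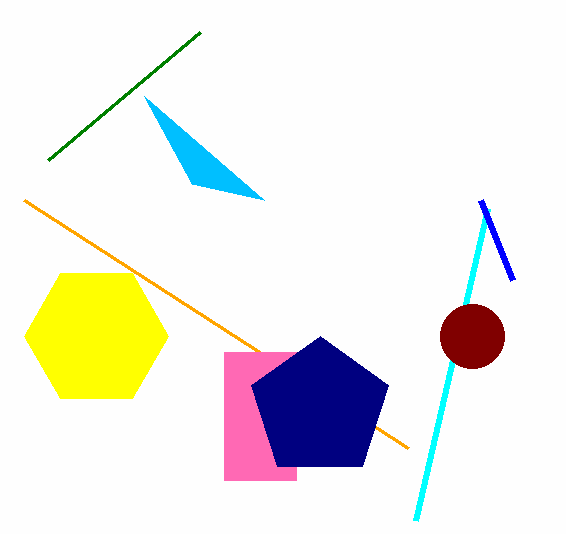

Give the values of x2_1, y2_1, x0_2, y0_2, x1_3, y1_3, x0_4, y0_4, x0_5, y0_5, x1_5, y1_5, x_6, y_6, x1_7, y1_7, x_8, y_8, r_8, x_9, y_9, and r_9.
x2_1 = 144
y2_1 = 96
x0_2 = 416
y0_2 = 520
x1_3 = 24
y1_3 = 200
x0_4 = 480
y0_4 = 200
x0_5 = 224
y0_5 = 352
x1_5 = 296
y1_5 = 480
x_6 = 320
y_6 = 408
x1_7 = 48
y1_7 = 160
x_8 = 96
y_8 = 336
r_8 = 72
x_9 = 472
y_9 = 336
r_9 = 32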